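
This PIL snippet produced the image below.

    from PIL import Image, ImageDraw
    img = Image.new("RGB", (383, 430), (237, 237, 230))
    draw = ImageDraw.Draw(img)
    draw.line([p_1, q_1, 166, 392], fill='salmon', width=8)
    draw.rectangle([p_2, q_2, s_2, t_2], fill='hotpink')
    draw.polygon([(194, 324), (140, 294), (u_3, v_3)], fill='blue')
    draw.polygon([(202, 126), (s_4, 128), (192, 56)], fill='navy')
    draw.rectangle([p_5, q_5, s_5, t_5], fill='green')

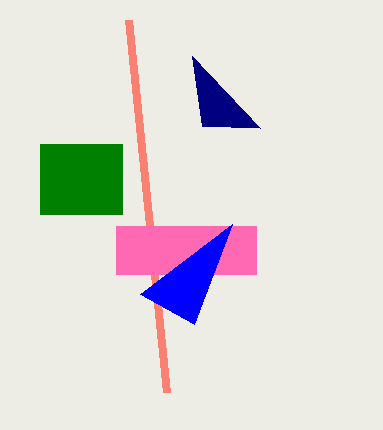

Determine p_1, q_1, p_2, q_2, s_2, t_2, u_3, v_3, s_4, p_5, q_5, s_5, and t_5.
p_1 = 128
q_1 = 20
p_2 = 116
q_2 = 226
s_2 = 256
t_2 = 274
u_3 = 232
v_3 = 224
s_4 = 260
p_5 = 40
q_5 = 144
s_5 = 122
t_5 = 214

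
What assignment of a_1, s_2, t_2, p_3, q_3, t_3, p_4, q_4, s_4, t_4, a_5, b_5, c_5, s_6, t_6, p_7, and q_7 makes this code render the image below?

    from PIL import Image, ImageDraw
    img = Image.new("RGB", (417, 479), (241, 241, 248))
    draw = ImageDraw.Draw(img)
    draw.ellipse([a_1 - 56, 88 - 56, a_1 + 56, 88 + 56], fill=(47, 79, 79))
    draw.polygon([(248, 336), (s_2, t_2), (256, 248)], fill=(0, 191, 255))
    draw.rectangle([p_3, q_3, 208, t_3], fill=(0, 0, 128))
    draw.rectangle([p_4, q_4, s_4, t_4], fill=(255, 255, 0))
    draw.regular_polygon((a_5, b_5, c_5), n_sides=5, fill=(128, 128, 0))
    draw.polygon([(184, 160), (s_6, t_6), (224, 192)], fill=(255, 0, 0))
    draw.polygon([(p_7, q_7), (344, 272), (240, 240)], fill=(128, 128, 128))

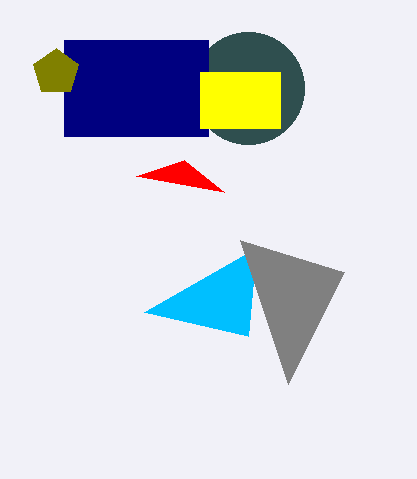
a_1 = 248; s_2 = 144; t_2 = 312; p_3 = 64; q_3 = 40; t_3 = 136; p_4 = 200; q_4 = 72; s_4 = 280; t_4 = 128; a_5 = 56; b_5 = 72; c_5 = 24; s_6 = 136; t_6 = 176; p_7 = 288; q_7 = 384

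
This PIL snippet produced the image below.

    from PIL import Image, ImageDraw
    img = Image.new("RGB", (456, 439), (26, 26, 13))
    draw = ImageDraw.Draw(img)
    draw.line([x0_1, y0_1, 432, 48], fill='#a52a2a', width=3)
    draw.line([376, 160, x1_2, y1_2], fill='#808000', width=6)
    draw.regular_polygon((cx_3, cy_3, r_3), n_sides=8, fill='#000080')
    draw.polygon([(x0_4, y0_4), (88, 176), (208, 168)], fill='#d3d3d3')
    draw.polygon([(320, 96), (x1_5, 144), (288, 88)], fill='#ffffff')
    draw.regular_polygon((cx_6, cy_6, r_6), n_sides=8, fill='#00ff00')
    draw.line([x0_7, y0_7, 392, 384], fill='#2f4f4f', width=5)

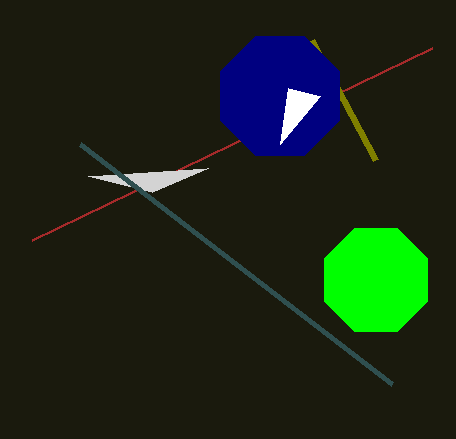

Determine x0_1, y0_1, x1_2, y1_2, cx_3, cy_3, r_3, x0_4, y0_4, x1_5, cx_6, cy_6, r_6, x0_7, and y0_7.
x0_1 = 32, y0_1 = 240, x1_2 = 312, y1_2 = 40, cx_3 = 280, cy_3 = 96, r_3 = 64, x0_4 = 152, y0_4 = 192, x1_5 = 280, cx_6 = 376, cy_6 = 280, r_6 = 56, x0_7 = 80, y0_7 = 144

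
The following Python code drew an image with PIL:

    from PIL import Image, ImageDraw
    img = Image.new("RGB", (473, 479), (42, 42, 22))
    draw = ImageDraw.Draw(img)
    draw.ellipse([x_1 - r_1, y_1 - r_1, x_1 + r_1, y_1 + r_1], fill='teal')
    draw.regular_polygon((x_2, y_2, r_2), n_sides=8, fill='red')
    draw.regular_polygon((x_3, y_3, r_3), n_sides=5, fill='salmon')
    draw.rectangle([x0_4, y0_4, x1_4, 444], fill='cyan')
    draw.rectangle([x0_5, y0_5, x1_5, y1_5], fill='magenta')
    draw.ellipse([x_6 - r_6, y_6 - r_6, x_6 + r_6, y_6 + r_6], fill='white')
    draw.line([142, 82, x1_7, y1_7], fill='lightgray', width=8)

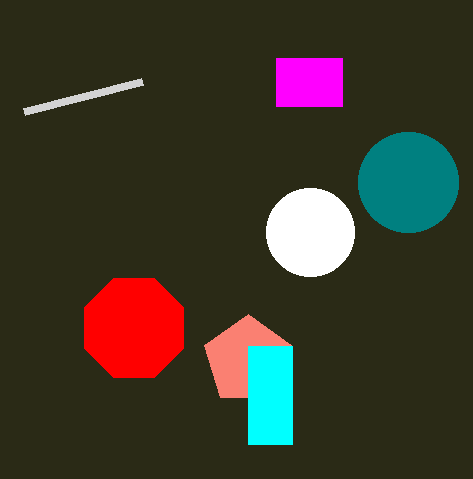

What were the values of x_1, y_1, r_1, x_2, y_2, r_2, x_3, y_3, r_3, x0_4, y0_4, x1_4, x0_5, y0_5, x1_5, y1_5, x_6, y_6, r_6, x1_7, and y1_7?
x_1 = 408; y_1 = 182; r_1 = 50; x_2 = 134; y_2 = 328; r_2 = 54; x_3 = 248; y_3 = 360; r_3 = 46; x0_4 = 248; y0_4 = 346; x1_4 = 292; x0_5 = 276; y0_5 = 58; x1_5 = 342; y1_5 = 106; x_6 = 310; y_6 = 232; r_6 = 44; x1_7 = 24; y1_7 = 112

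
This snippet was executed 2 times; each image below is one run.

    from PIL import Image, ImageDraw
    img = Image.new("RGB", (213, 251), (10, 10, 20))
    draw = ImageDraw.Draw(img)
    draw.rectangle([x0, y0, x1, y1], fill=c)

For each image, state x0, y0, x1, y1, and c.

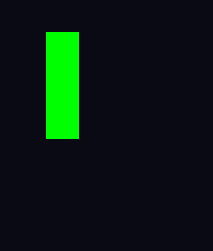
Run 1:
x0 = 46; y0 = 32; x1 = 78; y1 = 138; c = 'lime'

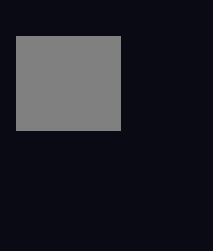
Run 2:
x0 = 16
y0 = 36
x1 = 120
y1 = 130
c = 'gray'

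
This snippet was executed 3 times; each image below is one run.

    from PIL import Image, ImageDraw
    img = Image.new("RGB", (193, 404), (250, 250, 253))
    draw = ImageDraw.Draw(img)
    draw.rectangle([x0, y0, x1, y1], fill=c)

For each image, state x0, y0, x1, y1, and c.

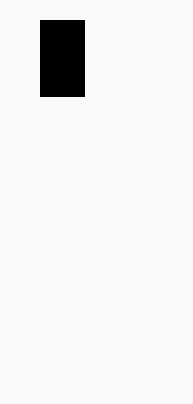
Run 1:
x0 = 40; y0 = 20; x1 = 84; y1 = 96; c = 'black'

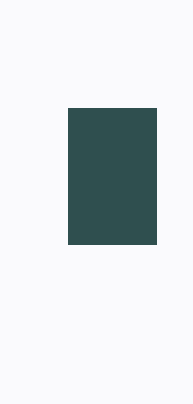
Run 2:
x0 = 68, y0 = 108, x1 = 156, y1 = 244, c = 'darkslategray'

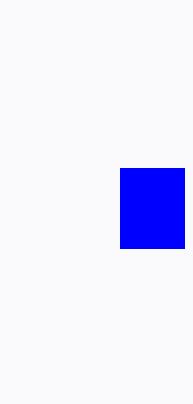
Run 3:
x0 = 120; y0 = 168; x1 = 184; y1 = 248; c = 'blue'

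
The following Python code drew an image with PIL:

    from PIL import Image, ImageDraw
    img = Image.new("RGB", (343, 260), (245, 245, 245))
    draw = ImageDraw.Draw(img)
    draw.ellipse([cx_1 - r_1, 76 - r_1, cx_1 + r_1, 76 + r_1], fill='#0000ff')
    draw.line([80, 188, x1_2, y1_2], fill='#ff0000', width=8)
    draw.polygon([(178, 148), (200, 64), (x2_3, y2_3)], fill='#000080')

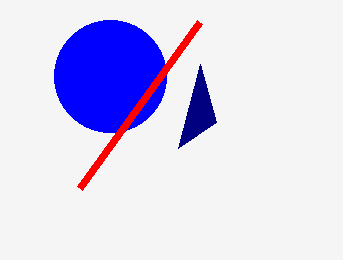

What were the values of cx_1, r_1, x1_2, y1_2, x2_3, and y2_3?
cx_1 = 110; r_1 = 56; x1_2 = 200; y1_2 = 22; x2_3 = 216; y2_3 = 122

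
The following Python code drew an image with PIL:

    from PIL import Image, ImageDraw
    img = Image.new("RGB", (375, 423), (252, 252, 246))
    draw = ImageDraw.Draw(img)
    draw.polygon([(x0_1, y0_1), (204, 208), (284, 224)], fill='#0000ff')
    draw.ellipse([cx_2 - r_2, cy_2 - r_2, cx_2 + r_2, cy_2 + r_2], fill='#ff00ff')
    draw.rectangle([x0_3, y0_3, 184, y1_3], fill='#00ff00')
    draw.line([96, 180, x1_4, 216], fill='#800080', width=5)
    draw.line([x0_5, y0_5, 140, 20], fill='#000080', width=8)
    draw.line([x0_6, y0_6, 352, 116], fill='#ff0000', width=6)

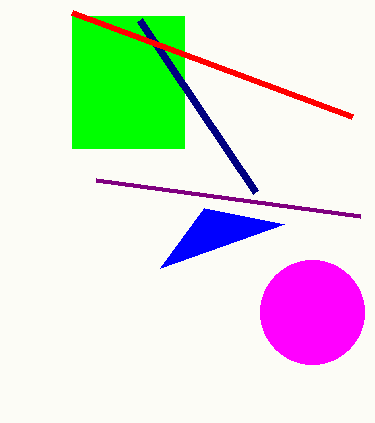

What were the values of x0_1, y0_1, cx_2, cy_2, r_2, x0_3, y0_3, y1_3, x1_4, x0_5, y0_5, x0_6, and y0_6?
x0_1 = 160
y0_1 = 268
cx_2 = 312
cy_2 = 312
r_2 = 52
x0_3 = 72
y0_3 = 16
y1_3 = 148
x1_4 = 360
x0_5 = 256
y0_5 = 192
x0_6 = 72
y0_6 = 12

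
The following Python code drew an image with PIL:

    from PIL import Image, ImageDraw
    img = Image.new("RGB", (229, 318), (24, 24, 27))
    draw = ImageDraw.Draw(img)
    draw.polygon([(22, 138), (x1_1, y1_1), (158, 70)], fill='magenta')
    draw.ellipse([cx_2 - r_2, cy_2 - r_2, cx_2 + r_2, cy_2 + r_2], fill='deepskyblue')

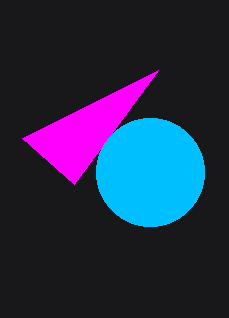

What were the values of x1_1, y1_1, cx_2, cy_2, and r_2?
x1_1 = 74, y1_1 = 184, cx_2 = 150, cy_2 = 172, r_2 = 54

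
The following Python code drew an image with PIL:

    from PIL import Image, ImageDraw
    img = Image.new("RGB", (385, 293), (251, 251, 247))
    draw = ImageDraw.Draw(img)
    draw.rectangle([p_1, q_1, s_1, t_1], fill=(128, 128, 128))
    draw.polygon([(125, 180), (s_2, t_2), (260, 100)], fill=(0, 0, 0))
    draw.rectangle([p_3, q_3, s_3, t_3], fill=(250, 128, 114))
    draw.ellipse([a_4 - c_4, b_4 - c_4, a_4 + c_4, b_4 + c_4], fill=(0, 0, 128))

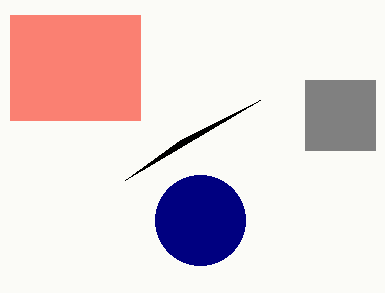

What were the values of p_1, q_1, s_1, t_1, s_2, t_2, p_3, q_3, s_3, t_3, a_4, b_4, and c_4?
p_1 = 305; q_1 = 80; s_1 = 375; t_1 = 150; s_2 = 180; t_2 = 140; p_3 = 10; q_3 = 15; s_3 = 140; t_3 = 120; a_4 = 200; b_4 = 220; c_4 = 45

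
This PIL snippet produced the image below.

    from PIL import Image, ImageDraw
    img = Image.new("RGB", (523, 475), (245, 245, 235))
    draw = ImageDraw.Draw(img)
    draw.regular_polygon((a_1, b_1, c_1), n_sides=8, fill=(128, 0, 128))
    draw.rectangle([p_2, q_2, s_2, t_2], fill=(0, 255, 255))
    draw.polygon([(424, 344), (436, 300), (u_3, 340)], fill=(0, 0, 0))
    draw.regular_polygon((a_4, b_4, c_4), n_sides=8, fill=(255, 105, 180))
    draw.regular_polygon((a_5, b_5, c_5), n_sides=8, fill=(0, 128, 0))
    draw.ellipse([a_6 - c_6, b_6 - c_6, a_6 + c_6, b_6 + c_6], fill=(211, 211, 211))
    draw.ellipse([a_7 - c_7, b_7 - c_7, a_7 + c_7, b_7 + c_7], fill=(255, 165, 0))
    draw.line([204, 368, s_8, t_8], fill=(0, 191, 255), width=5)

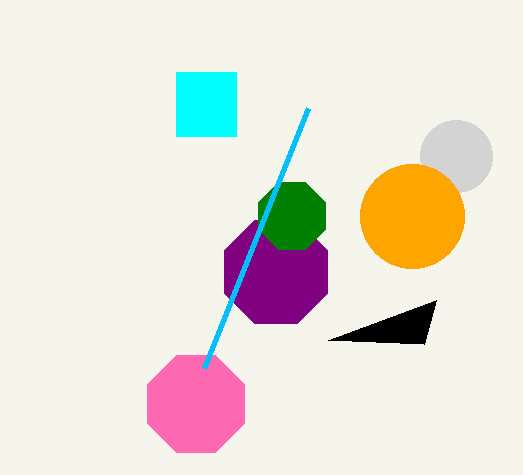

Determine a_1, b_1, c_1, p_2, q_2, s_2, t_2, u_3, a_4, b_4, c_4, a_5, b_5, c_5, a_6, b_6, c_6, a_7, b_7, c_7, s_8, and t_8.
a_1 = 276
b_1 = 272
c_1 = 56
p_2 = 176
q_2 = 72
s_2 = 236
t_2 = 136
u_3 = 328
a_4 = 196
b_4 = 404
c_4 = 52
a_5 = 292
b_5 = 216
c_5 = 36
a_6 = 456
b_6 = 156
c_6 = 36
a_7 = 412
b_7 = 216
c_7 = 52
s_8 = 308
t_8 = 108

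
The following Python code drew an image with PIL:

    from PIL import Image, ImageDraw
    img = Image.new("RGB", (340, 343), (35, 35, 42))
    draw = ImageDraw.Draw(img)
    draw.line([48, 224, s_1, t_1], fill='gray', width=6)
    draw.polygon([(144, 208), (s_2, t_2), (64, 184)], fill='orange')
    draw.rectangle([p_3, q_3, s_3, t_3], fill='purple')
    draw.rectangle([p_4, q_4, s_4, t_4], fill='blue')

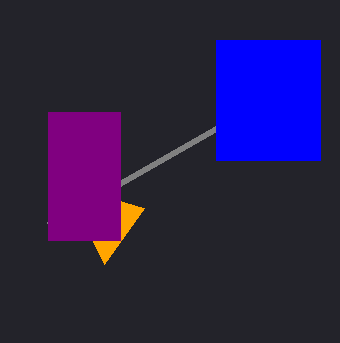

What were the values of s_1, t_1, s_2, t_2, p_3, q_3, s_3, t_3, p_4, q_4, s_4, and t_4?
s_1 = 216
t_1 = 128
s_2 = 104
t_2 = 264
p_3 = 48
q_3 = 112
s_3 = 120
t_3 = 240
p_4 = 216
q_4 = 40
s_4 = 320
t_4 = 160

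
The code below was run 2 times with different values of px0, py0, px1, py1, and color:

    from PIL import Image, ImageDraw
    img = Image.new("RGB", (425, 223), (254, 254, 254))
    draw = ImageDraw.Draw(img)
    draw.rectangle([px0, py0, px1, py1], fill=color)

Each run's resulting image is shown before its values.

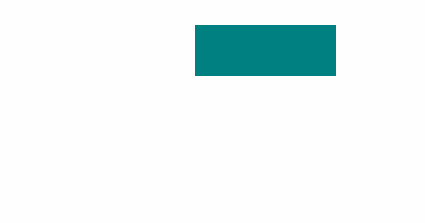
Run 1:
px0 = 195, py0 = 25, px1 = 335, py1 = 75, color = 'teal'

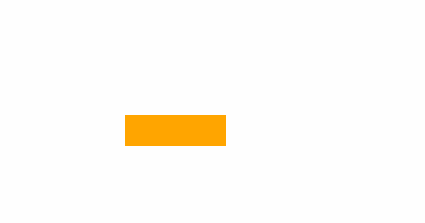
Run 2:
px0 = 125, py0 = 115, px1 = 225, py1 = 145, color = 'orange'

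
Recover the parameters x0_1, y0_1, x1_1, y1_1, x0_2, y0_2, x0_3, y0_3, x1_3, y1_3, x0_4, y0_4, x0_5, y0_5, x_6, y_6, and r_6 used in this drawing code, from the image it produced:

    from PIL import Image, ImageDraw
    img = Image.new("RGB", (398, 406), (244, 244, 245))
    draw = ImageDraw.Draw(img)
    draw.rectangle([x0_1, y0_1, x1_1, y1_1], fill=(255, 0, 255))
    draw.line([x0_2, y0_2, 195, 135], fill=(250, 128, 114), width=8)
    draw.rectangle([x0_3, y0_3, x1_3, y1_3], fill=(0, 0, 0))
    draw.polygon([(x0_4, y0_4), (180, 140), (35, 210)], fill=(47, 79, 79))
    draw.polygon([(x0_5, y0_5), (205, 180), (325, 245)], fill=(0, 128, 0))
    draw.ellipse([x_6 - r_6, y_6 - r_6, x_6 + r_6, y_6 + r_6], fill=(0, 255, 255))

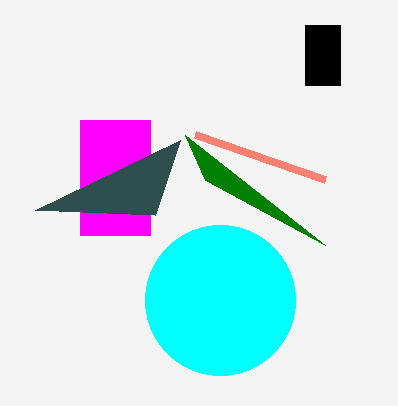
x0_1 = 80
y0_1 = 120
x1_1 = 150
y1_1 = 235
x0_2 = 325
y0_2 = 180
x0_3 = 305
y0_3 = 25
x1_3 = 340
y1_3 = 85
x0_4 = 155
y0_4 = 215
x0_5 = 185
y0_5 = 135
x_6 = 220
y_6 = 300
r_6 = 75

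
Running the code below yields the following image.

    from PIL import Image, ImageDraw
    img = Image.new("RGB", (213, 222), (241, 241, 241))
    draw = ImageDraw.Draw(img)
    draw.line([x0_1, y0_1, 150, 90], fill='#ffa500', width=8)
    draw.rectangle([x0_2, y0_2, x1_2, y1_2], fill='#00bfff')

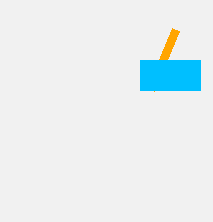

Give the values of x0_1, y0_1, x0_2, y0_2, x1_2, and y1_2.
x0_1 = 175, y0_1 = 30, x0_2 = 140, y0_2 = 60, x1_2 = 200, y1_2 = 90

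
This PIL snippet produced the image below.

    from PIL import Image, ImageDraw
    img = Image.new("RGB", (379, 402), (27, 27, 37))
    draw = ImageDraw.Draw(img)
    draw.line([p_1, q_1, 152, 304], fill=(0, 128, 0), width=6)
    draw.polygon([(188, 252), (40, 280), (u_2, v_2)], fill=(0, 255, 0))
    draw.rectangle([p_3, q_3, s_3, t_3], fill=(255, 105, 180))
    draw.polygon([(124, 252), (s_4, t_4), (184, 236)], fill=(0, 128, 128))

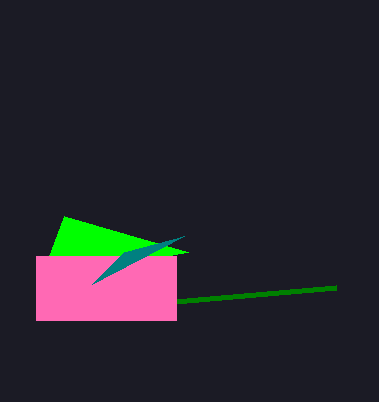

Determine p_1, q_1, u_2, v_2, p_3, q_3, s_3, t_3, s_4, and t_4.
p_1 = 336, q_1 = 288, u_2 = 64, v_2 = 216, p_3 = 36, q_3 = 256, s_3 = 176, t_3 = 320, s_4 = 92, t_4 = 284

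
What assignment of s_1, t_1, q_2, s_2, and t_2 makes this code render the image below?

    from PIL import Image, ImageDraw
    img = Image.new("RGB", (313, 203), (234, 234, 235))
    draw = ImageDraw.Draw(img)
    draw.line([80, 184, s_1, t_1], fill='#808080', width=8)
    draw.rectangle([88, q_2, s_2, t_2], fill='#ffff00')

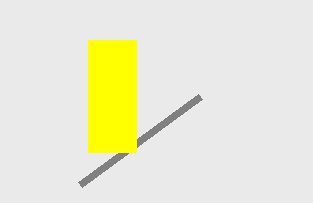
s_1 = 200
t_1 = 96
q_2 = 40
s_2 = 136
t_2 = 152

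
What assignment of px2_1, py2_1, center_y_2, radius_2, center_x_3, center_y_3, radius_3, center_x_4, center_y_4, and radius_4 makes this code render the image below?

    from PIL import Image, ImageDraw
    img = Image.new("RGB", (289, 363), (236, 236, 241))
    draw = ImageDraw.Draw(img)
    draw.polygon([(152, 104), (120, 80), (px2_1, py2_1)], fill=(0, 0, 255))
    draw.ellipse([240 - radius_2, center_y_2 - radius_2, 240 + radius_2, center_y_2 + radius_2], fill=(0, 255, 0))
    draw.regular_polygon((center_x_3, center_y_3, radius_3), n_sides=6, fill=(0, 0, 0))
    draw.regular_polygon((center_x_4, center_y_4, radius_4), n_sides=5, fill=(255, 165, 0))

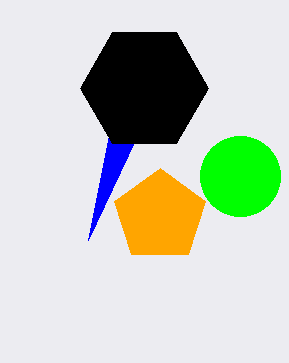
px2_1 = 88; py2_1 = 240; center_y_2 = 176; radius_2 = 40; center_x_3 = 144; center_y_3 = 88; radius_3 = 64; center_x_4 = 160; center_y_4 = 216; radius_4 = 48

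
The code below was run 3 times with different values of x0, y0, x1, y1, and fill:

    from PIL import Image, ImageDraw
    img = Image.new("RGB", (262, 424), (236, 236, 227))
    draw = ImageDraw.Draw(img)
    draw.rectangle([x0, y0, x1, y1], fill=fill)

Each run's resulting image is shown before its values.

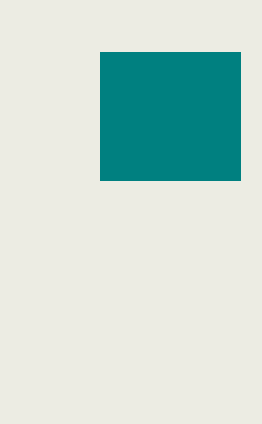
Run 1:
x0 = 100; y0 = 52; x1 = 240; y1 = 180; fill = 'teal'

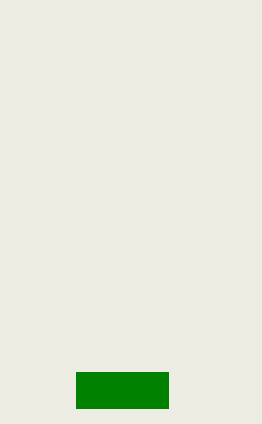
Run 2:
x0 = 76, y0 = 372, x1 = 168, y1 = 408, fill = 'green'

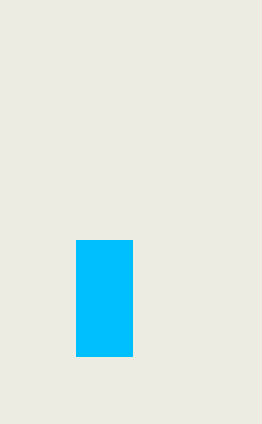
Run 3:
x0 = 76, y0 = 240, x1 = 132, y1 = 356, fill = 'deepskyblue'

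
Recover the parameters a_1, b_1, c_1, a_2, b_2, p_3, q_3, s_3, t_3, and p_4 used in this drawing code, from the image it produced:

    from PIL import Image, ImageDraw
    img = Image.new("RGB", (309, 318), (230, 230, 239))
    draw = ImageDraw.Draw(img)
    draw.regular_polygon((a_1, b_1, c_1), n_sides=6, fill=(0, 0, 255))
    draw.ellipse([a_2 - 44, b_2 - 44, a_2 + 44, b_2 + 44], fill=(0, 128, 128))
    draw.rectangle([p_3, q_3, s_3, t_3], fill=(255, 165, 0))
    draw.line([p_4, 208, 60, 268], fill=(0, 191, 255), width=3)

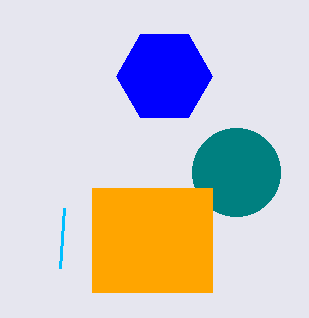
a_1 = 164
b_1 = 76
c_1 = 48
a_2 = 236
b_2 = 172
p_3 = 92
q_3 = 188
s_3 = 212
t_3 = 292
p_4 = 64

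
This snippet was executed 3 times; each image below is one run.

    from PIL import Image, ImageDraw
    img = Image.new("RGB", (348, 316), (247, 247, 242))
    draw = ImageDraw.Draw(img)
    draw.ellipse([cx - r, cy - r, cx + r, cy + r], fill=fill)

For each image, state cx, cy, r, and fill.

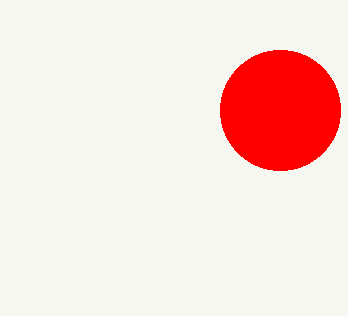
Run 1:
cx = 280
cy = 110
r = 60
fill = 'red'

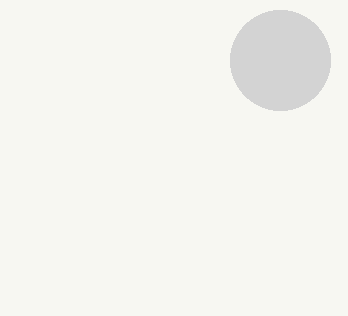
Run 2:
cx = 280; cy = 60; r = 50; fill = 'lightgray'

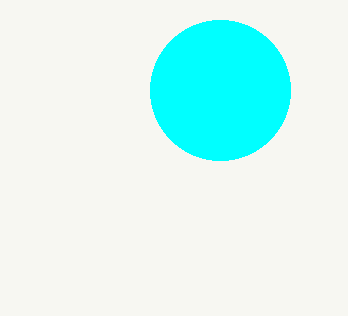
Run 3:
cx = 220; cy = 90; r = 70; fill = 'cyan'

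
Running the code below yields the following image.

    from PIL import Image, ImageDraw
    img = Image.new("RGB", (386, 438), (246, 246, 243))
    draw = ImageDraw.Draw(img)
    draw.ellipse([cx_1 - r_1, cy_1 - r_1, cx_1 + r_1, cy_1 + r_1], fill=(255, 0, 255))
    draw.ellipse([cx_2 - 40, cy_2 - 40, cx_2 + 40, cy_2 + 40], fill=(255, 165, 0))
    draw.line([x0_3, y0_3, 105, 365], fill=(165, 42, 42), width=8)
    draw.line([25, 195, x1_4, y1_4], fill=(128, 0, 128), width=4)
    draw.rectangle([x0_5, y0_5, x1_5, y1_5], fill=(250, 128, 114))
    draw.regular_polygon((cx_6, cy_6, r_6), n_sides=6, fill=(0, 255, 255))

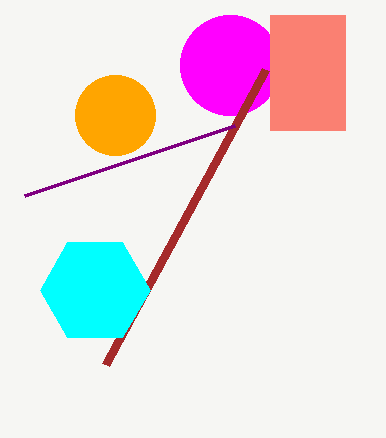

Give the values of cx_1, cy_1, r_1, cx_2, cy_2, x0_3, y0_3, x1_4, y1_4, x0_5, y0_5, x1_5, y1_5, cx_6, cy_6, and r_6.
cx_1 = 230; cy_1 = 65; r_1 = 50; cx_2 = 115; cy_2 = 115; x0_3 = 265; y0_3 = 70; x1_4 = 235; y1_4 = 125; x0_5 = 270; y0_5 = 15; x1_5 = 345; y1_5 = 130; cx_6 = 95; cy_6 = 290; r_6 = 55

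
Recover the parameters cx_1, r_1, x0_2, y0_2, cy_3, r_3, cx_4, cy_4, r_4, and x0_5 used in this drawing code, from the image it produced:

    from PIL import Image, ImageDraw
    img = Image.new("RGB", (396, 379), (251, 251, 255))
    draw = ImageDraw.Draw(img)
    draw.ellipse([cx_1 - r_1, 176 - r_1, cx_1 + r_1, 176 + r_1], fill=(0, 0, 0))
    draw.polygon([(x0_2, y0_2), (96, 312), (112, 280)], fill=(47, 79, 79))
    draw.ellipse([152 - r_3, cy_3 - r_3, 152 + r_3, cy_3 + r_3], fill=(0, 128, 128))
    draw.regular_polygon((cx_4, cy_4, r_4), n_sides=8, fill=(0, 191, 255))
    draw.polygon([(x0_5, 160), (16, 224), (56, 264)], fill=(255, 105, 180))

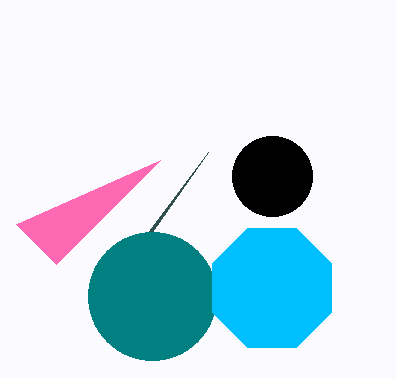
cx_1 = 272, r_1 = 40, x0_2 = 208, y0_2 = 152, cy_3 = 296, r_3 = 64, cx_4 = 272, cy_4 = 288, r_4 = 64, x0_5 = 160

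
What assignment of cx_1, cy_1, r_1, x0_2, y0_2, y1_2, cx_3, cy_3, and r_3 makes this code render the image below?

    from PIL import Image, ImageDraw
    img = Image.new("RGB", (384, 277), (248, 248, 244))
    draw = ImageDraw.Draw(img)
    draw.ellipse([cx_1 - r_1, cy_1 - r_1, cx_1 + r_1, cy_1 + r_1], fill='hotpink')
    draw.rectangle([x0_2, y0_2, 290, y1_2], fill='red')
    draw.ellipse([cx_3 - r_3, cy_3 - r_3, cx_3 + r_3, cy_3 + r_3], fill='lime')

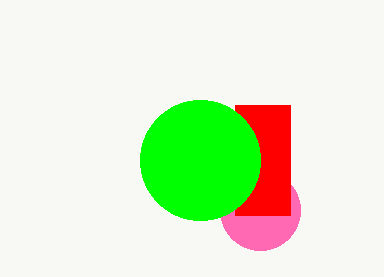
cx_1 = 260; cy_1 = 210; r_1 = 40; x0_2 = 235; y0_2 = 105; y1_2 = 215; cx_3 = 200; cy_3 = 160; r_3 = 60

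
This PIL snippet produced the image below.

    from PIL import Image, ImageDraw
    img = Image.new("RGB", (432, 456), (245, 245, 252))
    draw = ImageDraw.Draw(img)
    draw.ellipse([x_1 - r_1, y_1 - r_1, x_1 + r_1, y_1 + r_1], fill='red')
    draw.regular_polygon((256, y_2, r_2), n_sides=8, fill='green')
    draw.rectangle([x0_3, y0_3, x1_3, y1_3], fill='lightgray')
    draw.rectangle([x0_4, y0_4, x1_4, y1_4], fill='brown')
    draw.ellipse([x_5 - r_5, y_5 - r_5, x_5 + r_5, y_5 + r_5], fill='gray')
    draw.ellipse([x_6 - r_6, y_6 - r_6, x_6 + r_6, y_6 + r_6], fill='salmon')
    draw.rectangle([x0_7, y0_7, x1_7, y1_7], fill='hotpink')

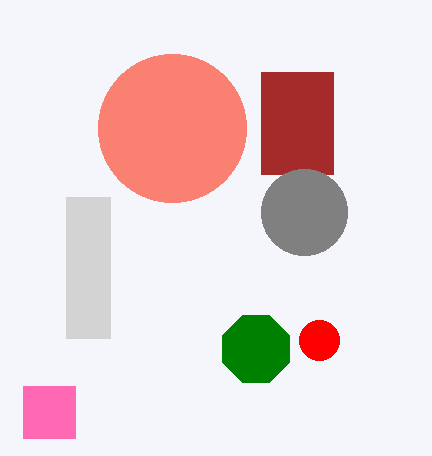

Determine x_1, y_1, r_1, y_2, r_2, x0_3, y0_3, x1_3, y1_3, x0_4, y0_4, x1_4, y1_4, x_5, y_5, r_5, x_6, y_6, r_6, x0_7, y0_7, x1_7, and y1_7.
x_1 = 319, y_1 = 340, r_1 = 20, y_2 = 349, r_2 = 36, x0_3 = 66, y0_3 = 197, x1_3 = 110, y1_3 = 338, x0_4 = 261, y0_4 = 72, x1_4 = 333, y1_4 = 174, x_5 = 304, y_5 = 212, r_5 = 43, x_6 = 172, y_6 = 128, r_6 = 74, x0_7 = 23, y0_7 = 386, x1_7 = 75, y1_7 = 438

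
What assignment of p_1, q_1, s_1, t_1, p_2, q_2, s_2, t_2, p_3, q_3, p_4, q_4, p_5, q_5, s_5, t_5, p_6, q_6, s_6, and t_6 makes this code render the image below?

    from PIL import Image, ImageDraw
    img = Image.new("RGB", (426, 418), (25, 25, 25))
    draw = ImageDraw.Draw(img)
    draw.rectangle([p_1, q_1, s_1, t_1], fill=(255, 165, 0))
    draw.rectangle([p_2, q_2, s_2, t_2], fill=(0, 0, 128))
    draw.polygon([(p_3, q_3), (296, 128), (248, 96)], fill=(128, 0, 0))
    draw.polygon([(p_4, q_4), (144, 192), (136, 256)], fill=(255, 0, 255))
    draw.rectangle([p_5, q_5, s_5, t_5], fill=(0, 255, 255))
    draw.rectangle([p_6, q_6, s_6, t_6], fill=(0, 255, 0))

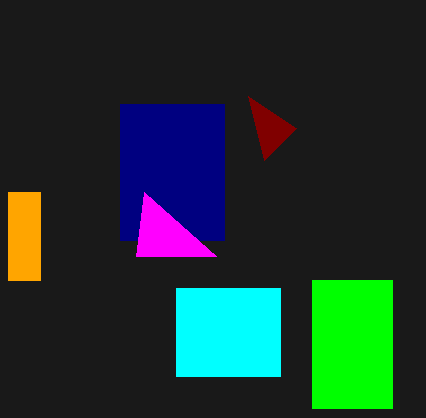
p_1 = 8; q_1 = 192; s_1 = 40; t_1 = 280; p_2 = 120; q_2 = 104; s_2 = 224; t_2 = 240; p_3 = 264; q_3 = 160; p_4 = 216; q_4 = 256; p_5 = 176; q_5 = 288; s_5 = 280; t_5 = 376; p_6 = 312; q_6 = 280; s_6 = 392; t_6 = 408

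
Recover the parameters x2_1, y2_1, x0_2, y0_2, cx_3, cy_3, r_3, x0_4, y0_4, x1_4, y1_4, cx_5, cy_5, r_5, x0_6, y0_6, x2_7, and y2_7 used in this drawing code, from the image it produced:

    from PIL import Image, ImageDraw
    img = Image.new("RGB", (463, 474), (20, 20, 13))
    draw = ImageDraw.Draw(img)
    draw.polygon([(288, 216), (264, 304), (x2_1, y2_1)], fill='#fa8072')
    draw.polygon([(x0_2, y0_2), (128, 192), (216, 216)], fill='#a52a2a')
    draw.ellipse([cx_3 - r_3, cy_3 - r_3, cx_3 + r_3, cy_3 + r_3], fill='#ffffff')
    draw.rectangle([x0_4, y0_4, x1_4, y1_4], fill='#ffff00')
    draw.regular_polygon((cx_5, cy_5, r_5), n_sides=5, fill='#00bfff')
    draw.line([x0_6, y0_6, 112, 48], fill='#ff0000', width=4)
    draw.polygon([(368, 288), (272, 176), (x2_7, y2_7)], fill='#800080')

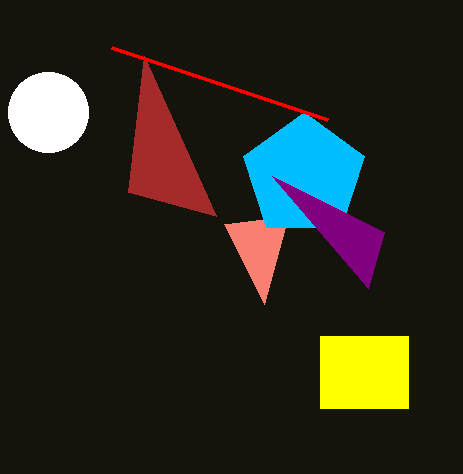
x2_1 = 224
y2_1 = 224
x0_2 = 144
y0_2 = 56
cx_3 = 48
cy_3 = 112
r_3 = 40
x0_4 = 320
y0_4 = 336
x1_4 = 408
y1_4 = 408
cx_5 = 304
cy_5 = 176
r_5 = 64
x0_6 = 328
y0_6 = 120
x2_7 = 384
y2_7 = 232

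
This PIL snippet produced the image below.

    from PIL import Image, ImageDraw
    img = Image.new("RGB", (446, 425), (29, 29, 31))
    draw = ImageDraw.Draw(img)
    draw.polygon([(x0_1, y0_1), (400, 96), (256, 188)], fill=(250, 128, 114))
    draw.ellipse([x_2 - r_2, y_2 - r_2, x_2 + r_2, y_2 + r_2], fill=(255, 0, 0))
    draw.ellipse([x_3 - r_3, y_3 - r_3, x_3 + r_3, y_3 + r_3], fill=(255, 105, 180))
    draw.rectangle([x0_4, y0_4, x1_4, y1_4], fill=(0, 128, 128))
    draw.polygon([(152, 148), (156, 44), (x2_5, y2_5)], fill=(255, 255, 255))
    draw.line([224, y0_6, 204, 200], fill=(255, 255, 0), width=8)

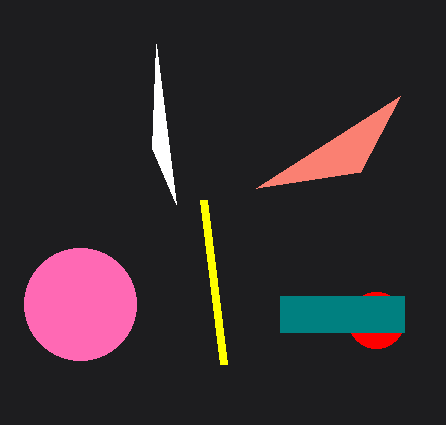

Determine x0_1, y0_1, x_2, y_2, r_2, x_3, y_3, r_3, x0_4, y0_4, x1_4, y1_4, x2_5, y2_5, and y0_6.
x0_1 = 360
y0_1 = 172
x_2 = 376
y_2 = 320
r_2 = 28
x_3 = 80
y_3 = 304
r_3 = 56
x0_4 = 280
y0_4 = 296
x1_4 = 404
y1_4 = 332
x2_5 = 176
y2_5 = 204
y0_6 = 364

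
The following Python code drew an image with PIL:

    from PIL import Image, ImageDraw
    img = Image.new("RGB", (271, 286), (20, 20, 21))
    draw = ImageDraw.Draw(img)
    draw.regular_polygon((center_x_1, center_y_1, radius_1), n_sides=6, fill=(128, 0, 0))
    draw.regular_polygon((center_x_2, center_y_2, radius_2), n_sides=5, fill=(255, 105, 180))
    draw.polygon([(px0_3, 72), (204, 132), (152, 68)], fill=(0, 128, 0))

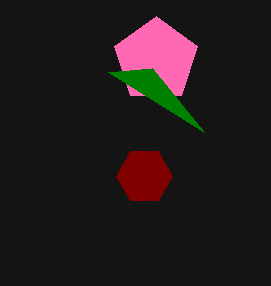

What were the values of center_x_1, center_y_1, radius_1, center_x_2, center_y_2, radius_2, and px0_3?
center_x_1 = 144; center_y_1 = 176; radius_1 = 28; center_x_2 = 156; center_y_2 = 60; radius_2 = 44; px0_3 = 108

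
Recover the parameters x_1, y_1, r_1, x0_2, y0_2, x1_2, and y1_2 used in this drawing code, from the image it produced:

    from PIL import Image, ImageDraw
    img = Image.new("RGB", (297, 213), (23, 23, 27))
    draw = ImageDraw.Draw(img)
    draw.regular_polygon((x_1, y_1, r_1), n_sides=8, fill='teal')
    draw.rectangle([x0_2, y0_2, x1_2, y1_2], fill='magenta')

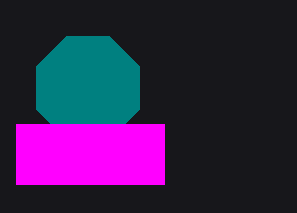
x_1 = 88; y_1 = 88; r_1 = 56; x0_2 = 16; y0_2 = 124; x1_2 = 164; y1_2 = 184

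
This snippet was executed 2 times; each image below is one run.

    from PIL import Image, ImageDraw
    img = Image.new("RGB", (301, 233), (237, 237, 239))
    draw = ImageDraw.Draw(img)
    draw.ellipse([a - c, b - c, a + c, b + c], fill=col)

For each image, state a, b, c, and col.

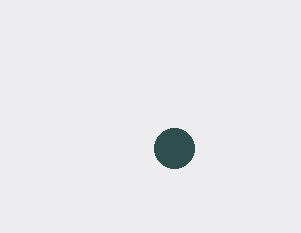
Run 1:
a = 174; b = 148; c = 20; col = 'darkslategray'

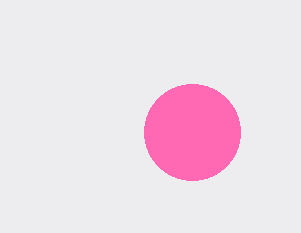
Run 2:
a = 192; b = 132; c = 48; col = 'hotpink'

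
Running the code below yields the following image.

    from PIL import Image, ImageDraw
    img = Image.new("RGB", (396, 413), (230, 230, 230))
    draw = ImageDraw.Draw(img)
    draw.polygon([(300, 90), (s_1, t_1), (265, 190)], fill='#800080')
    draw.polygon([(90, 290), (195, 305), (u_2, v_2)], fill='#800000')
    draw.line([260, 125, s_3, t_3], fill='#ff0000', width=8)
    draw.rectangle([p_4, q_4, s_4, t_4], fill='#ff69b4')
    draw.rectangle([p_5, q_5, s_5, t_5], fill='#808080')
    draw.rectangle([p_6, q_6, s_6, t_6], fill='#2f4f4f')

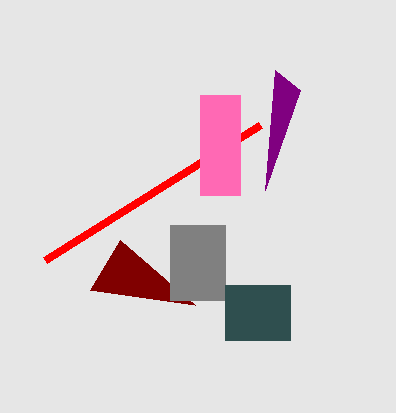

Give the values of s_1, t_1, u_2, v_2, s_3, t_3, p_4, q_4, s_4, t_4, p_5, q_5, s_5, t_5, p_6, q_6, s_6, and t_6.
s_1 = 275, t_1 = 70, u_2 = 120, v_2 = 240, s_3 = 45, t_3 = 260, p_4 = 200, q_4 = 95, s_4 = 240, t_4 = 195, p_5 = 170, q_5 = 225, s_5 = 225, t_5 = 300, p_6 = 225, q_6 = 285, s_6 = 290, t_6 = 340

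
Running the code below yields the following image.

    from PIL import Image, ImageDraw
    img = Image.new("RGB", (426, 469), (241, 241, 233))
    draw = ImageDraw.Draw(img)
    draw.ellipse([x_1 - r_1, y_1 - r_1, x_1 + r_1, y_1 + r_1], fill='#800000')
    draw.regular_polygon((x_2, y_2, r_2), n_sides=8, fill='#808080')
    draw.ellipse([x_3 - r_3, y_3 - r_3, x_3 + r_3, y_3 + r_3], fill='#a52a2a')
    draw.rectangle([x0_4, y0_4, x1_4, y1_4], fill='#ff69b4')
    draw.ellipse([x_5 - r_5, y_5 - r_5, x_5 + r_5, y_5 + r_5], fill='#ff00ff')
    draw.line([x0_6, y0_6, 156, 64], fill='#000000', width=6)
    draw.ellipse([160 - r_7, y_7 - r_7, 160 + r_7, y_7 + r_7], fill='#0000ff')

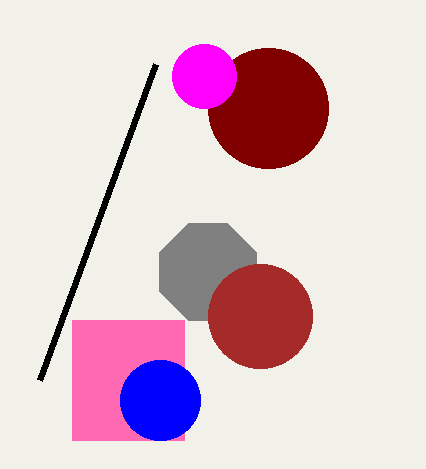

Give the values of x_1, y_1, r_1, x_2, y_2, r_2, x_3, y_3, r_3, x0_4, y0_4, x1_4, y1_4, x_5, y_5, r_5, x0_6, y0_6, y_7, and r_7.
x_1 = 268, y_1 = 108, r_1 = 60, x_2 = 208, y_2 = 272, r_2 = 52, x_3 = 260, y_3 = 316, r_3 = 52, x0_4 = 72, y0_4 = 320, x1_4 = 184, y1_4 = 440, x_5 = 204, y_5 = 76, r_5 = 32, x0_6 = 40, y0_6 = 380, y_7 = 400, r_7 = 40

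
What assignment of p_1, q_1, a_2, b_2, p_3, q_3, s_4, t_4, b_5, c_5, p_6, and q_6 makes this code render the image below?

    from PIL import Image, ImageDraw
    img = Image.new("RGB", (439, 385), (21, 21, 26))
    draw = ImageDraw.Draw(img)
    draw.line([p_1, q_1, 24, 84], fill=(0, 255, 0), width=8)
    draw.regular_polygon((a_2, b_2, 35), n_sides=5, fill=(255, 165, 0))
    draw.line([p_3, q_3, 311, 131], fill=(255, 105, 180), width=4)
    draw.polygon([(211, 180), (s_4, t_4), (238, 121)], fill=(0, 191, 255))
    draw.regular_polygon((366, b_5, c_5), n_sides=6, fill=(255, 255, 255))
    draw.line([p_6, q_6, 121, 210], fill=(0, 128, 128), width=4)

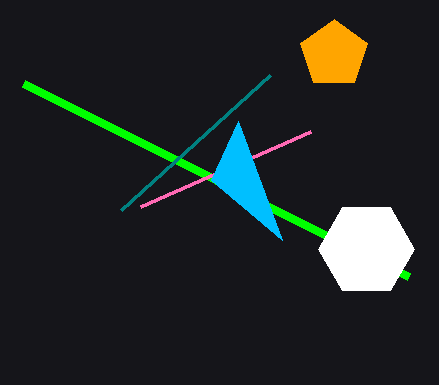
p_1 = 409, q_1 = 277, a_2 = 334, b_2 = 54, p_3 = 141, q_3 = 206, s_4 = 282, t_4 = 240, b_5 = 249, c_5 = 48, p_6 = 270, q_6 = 75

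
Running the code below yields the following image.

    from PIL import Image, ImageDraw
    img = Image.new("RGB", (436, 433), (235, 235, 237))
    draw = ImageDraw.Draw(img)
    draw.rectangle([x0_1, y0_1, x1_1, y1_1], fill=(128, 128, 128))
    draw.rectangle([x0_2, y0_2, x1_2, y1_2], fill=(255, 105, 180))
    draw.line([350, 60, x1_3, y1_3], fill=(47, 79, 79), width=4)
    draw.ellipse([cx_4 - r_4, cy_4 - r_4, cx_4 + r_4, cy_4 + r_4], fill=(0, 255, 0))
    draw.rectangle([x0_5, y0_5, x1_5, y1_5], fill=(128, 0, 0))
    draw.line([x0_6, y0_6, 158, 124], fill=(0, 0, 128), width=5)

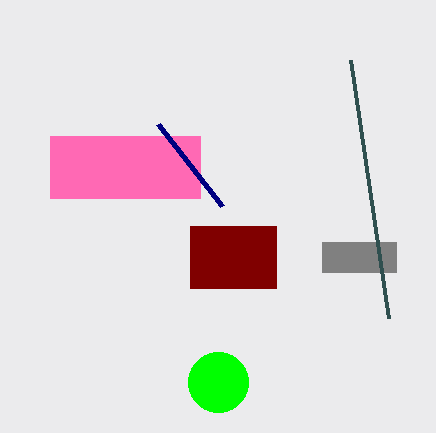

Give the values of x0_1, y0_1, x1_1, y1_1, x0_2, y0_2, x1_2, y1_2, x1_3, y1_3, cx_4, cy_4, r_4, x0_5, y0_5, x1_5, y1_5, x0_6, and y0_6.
x0_1 = 322
y0_1 = 242
x1_1 = 396
y1_1 = 272
x0_2 = 50
y0_2 = 136
x1_2 = 200
y1_2 = 198
x1_3 = 388
y1_3 = 318
cx_4 = 218
cy_4 = 382
r_4 = 30
x0_5 = 190
y0_5 = 226
x1_5 = 276
y1_5 = 288
x0_6 = 222
y0_6 = 206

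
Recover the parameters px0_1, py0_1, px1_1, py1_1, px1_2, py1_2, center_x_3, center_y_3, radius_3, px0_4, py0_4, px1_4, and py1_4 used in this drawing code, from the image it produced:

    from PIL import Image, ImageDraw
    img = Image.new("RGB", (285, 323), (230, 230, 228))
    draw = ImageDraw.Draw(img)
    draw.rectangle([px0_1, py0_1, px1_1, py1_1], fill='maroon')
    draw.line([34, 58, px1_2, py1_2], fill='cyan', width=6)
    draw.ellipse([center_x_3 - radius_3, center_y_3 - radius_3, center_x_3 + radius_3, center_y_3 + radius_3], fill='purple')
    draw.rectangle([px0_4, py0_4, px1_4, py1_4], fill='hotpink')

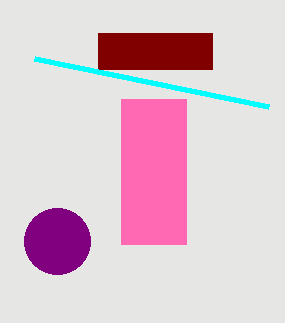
px0_1 = 98
py0_1 = 33
px1_1 = 212
py1_1 = 69
px1_2 = 268
py1_2 = 106
center_x_3 = 57
center_y_3 = 241
radius_3 = 33
px0_4 = 121
py0_4 = 99
px1_4 = 186
py1_4 = 244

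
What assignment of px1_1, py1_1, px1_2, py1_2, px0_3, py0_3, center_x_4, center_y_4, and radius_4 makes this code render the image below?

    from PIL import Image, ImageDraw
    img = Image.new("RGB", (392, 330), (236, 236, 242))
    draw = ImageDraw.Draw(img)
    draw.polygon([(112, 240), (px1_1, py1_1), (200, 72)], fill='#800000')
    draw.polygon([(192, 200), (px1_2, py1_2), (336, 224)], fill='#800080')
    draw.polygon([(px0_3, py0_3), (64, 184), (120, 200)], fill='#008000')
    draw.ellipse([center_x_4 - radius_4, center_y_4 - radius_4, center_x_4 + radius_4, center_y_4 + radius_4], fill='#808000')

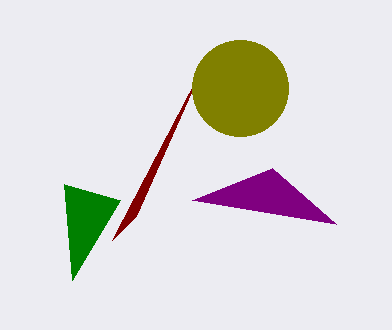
px1_1 = 136; py1_1 = 216; px1_2 = 272; py1_2 = 168; px0_3 = 72; py0_3 = 280; center_x_4 = 240; center_y_4 = 88; radius_4 = 48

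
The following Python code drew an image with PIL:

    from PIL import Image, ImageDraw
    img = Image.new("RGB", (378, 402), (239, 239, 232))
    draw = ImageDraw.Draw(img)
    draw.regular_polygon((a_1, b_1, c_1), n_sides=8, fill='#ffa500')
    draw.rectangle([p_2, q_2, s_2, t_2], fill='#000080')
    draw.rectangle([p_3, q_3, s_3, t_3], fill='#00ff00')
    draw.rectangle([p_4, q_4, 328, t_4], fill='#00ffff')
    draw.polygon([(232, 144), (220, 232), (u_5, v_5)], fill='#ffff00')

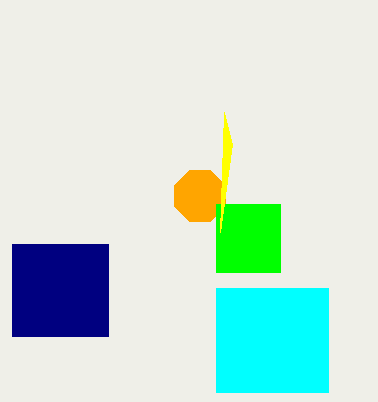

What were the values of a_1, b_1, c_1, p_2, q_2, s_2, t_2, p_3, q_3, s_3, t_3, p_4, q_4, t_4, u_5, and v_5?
a_1 = 200; b_1 = 196; c_1 = 28; p_2 = 12; q_2 = 244; s_2 = 108; t_2 = 336; p_3 = 216; q_3 = 204; s_3 = 280; t_3 = 272; p_4 = 216; q_4 = 288; t_4 = 392; u_5 = 224; v_5 = 112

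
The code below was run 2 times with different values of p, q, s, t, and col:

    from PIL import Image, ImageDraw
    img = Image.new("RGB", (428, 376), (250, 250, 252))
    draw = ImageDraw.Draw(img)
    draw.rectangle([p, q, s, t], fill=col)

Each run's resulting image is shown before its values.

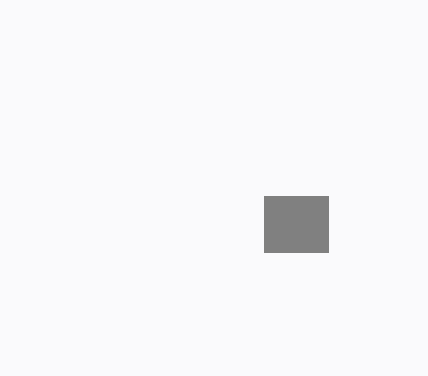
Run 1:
p = 264; q = 196; s = 328; t = 252; col = 'gray'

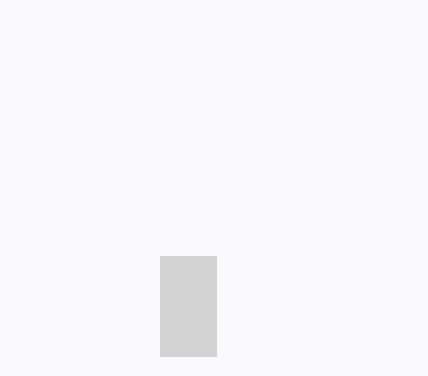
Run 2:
p = 160
q = 256
s = 216
t = 356
col = 'lightgray'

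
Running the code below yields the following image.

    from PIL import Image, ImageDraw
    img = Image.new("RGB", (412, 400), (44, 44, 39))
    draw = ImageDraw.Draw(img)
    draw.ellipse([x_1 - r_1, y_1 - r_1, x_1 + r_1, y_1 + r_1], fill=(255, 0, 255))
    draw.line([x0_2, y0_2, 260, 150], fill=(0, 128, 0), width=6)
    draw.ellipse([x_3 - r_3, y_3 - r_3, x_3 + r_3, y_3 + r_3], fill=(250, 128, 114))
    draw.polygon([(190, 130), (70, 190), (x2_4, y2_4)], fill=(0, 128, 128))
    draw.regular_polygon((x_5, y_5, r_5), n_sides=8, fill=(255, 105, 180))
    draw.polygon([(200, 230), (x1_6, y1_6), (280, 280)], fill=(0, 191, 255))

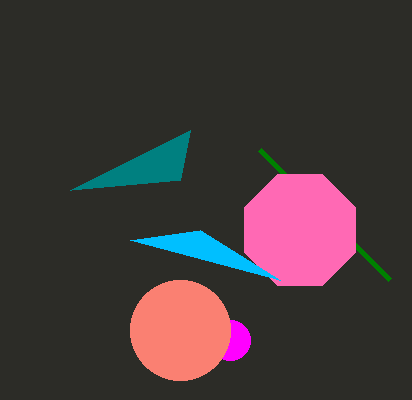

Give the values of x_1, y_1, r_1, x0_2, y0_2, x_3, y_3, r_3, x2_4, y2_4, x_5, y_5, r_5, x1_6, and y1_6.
x_1 = 230; y_1 = 340; r_1 = 20; x0_2 = 390; y0_2 = 280; x_3 = 180; y_3 = 330; r_3 = 50; x2_4 = 180; y2_4 = 180; x_5 = 300; y_5 = 230; r_5 = 60; x1_6 = 130; y1_6 = 240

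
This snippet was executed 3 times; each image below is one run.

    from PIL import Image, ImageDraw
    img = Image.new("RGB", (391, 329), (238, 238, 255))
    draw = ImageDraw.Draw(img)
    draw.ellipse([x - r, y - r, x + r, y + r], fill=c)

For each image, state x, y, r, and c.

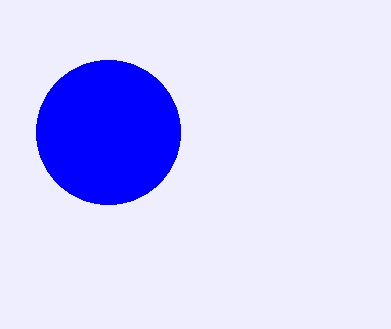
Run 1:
x = 108; y = 132; r = 72; c = 'blue'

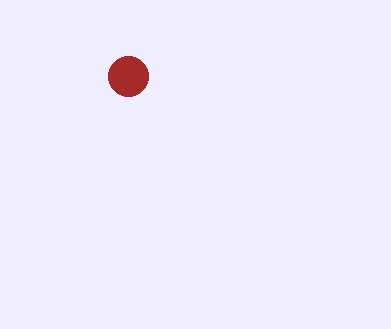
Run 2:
x = 128; y = 76; r = 20; c = 'brown'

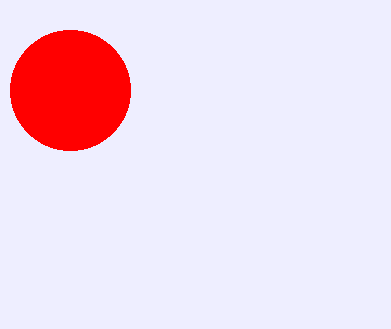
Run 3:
x = 70; y = 90; r = 60; c = 'red'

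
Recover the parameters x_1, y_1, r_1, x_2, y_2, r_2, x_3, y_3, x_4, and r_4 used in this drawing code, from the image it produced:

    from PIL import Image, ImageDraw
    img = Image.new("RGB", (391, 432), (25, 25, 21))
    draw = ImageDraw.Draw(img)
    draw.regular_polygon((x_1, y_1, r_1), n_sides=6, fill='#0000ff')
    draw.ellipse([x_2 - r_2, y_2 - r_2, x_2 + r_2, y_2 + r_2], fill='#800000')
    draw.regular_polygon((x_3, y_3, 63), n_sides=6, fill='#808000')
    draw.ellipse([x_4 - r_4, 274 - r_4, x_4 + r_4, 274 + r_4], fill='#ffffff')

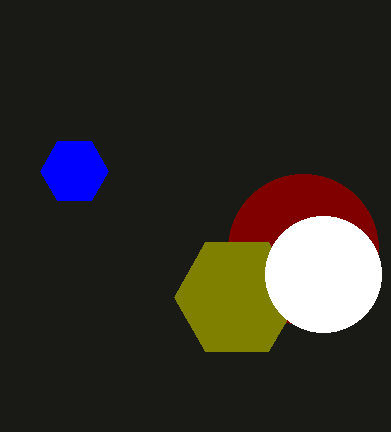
x_1 = 74, y_1 = 171, r_1 = 34, x_2 = 303, y_2 = 249, r_2 = 75, x_3 = 237, y_3 = 297, x_4 = 323, r_4 = 58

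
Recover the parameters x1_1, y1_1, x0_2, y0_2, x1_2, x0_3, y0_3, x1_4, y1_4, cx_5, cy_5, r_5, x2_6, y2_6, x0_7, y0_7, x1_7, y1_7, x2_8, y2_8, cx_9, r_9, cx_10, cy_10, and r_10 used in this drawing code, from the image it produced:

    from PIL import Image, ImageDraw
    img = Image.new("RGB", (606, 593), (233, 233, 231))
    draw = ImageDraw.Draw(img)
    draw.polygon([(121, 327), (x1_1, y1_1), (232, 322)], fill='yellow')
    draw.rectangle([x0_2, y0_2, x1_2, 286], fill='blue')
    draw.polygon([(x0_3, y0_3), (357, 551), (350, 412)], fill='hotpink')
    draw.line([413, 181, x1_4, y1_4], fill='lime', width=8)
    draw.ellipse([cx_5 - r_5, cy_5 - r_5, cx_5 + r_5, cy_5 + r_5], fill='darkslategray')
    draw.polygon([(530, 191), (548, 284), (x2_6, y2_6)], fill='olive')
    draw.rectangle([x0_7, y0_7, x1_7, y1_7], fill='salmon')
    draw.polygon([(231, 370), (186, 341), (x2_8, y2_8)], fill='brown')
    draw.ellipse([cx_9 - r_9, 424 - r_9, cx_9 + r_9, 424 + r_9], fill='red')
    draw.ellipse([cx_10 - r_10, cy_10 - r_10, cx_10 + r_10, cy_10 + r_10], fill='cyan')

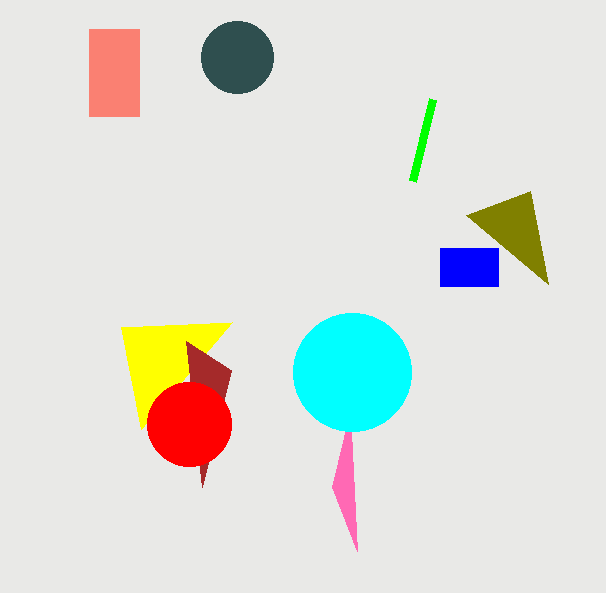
x1_1 = 141, y1_1 = 429, x0_2 = 440, y0_2 = 248, x1_2 = 498, x0_3 = 332, y0_3 = 487, x1_4 = 433, y1_4 = 99, cx_5 = 237, cy_5 = 57, r_5 = 36, x2_6 = 466, y2_6 = 215, x0_7 = 89, y0_7 = 29, x1_7 = 139, y1_7 = 116, x2_8 = 202, y2_8 = 487, cx_9 = 189, r_9 = 42, cx_10 = 352, cy_10 = 372, r_10 = 59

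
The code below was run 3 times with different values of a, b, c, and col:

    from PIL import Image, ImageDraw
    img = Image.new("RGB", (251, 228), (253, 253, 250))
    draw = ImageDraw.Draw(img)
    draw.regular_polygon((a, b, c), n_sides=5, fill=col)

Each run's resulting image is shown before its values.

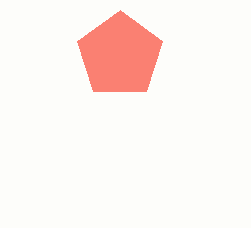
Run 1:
a = 120
b = 55
c = 45
col = 'salmon'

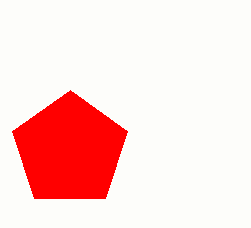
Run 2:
a = 70, b = 150, c = 60, col = 'red'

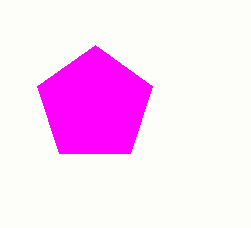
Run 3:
a = 95, b = 105, c = 60, col = 'magenta'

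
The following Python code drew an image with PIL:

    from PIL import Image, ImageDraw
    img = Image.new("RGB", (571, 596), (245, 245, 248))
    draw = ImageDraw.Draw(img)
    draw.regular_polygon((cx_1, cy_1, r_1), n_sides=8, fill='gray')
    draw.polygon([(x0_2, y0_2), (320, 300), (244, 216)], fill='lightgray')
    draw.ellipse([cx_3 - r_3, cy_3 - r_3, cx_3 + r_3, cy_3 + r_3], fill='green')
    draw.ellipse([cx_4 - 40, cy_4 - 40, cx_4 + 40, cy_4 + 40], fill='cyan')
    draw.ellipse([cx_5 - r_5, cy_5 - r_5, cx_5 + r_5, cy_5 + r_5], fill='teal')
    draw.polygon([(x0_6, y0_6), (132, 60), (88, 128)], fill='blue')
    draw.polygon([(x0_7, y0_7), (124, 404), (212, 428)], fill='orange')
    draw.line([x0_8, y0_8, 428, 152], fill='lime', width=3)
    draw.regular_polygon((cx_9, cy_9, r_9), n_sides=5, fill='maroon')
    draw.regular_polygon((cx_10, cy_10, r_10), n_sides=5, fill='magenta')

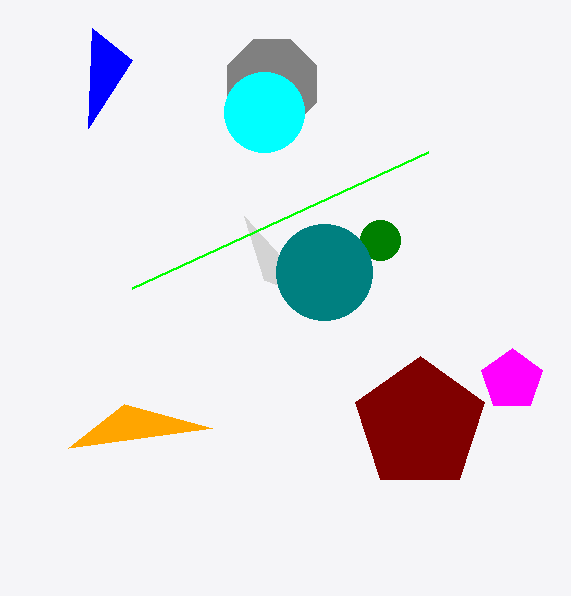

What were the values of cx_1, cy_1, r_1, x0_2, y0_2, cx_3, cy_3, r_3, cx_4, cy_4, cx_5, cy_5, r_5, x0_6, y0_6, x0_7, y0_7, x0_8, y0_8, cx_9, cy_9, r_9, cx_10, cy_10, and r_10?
cx_1 = 272
cy_1 = 84
r_1 = 48
x0_2 = 264
y0_2 = 280
cx_3 = 380
cy_3 = 240
r_3 = 20
cx_4 = 264
cy_4 = 112
cx_5 = 324
cy_5 = 272
r_5 = 48
x0_6 = 92
y0_6 = 28
x0_7 = 68
y0_7 = 448
x0_8 = 132
y0_8 = 288
cx_9 = 420
cy_9 = 424
r_9 = 68
cx_10 = 512
cy_10 = 380
r_10 = 32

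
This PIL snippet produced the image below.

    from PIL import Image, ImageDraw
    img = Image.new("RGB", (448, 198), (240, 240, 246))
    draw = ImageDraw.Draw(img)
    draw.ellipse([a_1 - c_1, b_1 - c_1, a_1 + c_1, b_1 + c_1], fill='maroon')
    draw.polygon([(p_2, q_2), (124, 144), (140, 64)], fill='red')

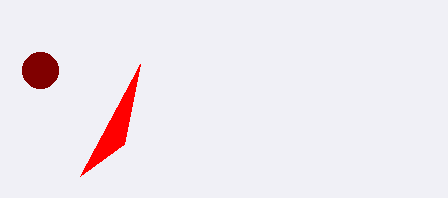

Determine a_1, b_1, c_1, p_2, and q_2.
a_1 = 40; b_1 = 70; c_1 = 18; p_2 = 80; q_2 = 176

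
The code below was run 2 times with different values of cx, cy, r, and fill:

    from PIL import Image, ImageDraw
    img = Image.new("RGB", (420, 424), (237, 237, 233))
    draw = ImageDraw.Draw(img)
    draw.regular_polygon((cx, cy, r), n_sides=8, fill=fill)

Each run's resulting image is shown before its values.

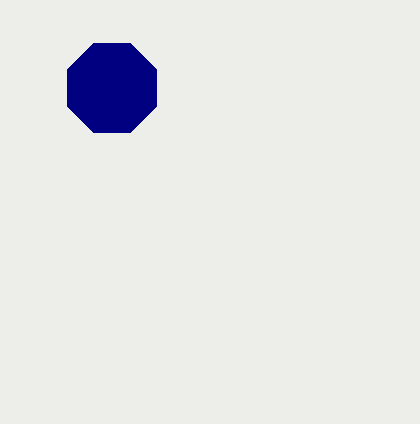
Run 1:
cx = 112, cy = 88, r = 48, fill = 'navy'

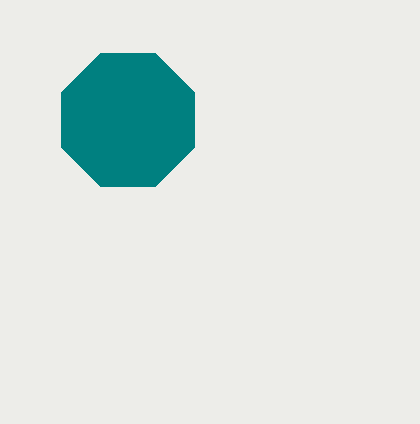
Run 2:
cx = 128; cy = 120; r = 72; fill = 'teal'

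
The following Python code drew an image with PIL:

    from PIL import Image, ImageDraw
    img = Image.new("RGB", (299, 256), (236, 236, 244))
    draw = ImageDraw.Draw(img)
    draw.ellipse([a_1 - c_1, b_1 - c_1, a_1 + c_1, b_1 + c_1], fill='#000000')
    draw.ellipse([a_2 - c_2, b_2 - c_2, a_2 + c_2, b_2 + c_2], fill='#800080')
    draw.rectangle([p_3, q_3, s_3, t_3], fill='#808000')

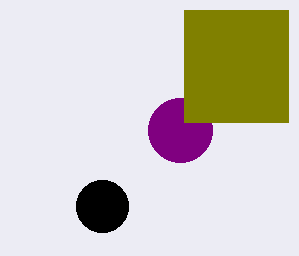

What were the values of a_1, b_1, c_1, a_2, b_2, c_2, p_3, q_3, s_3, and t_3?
a_1 = 102, b_1 = 206, c_1 = 26, a_2 = 180, b_2 = 130, c_2 = 32, p_3 = 184, q_3 = 10, s_3 = 288, t_3 = 122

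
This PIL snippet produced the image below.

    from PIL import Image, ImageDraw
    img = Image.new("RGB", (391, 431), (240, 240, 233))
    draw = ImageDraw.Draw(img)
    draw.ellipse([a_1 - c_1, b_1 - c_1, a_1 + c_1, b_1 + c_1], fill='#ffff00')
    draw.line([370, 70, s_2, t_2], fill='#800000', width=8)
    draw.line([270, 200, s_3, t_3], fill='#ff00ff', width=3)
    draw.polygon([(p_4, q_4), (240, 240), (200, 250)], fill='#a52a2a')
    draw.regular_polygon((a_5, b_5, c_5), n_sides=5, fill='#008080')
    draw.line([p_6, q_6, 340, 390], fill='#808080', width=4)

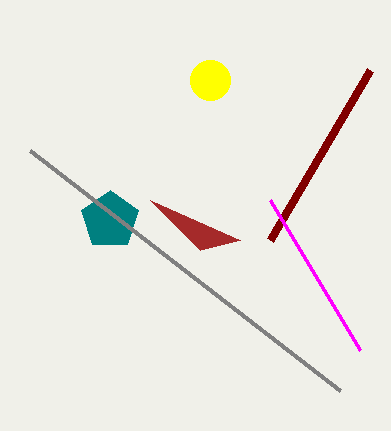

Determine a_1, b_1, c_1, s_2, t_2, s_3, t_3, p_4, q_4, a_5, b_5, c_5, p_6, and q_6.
a_1 = 210, b_1 = 80, c_1 = 20, s_2 = 270, t_2 = 240, s_3 = 360, t_3 = 350, p_4 = 150, q_4 = 200, a_5 = 110, b_5 = 220, c_5 = 30, p_6 = 30, q_6 = 150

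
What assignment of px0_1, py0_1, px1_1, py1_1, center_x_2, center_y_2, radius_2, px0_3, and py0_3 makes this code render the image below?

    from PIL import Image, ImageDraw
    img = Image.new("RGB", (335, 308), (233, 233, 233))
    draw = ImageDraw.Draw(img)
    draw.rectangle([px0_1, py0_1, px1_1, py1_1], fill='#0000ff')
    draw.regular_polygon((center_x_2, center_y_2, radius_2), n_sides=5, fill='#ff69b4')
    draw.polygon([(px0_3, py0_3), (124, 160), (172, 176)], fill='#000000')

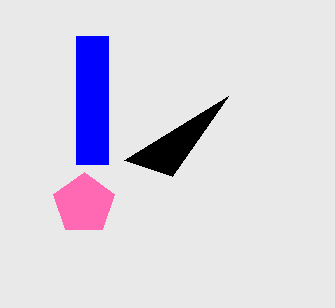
px0_1 = 76
py0_1 = 36
px1_1 = 108
py1_1 = 164
center_x_2 = 84
center_y_2 = 204
radius_2 = 32
px0_3 = 228
py0_3 = 96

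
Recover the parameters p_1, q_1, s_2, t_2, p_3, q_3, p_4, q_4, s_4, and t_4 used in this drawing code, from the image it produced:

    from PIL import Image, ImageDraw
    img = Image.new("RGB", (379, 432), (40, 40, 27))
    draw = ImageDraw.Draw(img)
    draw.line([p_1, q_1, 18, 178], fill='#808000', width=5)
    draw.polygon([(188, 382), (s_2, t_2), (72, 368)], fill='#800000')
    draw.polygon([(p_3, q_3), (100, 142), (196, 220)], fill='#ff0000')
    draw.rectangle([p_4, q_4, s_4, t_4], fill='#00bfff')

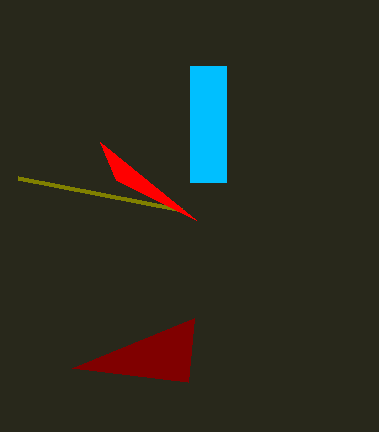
p_1 = 182, q_1 = 210, s_2 = 194, t_2 = 318, p_3 = 116, q_3 = 180, p_4 = 190, q_4 = 66, s_4 = 226, t_4 = 182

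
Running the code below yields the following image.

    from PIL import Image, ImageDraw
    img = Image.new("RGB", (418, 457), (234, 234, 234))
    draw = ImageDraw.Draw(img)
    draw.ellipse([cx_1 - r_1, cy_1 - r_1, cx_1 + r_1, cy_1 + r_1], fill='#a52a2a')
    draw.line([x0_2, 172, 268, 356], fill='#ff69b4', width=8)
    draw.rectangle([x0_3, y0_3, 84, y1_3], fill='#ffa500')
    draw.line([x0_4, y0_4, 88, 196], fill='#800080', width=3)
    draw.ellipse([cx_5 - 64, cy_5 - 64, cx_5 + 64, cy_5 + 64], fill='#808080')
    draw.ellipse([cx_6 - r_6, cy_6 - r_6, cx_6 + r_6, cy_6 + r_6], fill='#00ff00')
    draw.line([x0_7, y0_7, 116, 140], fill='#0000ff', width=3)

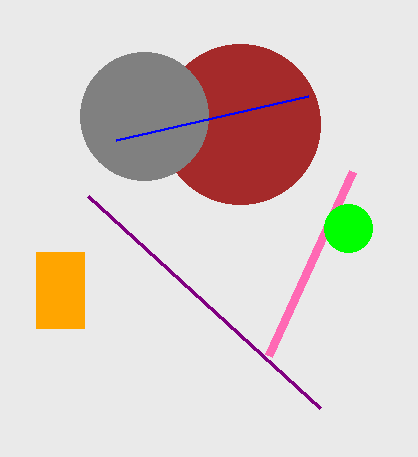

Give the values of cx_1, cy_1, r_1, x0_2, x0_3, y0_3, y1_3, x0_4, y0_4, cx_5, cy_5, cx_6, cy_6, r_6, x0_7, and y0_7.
cx_1 = 240, cy_1 = 124, r_1 = 80, x0_2 = 352, x0_3 = 36, y0_3 = 252, y1_3 = 328, x0_4 = 320, y0_4 = 408, cx_5 = 144, cy_5 = 116, cx_6 = 348, cy_6 = 228, r_6 = 24, x0_7 = 308, y0_7 = 96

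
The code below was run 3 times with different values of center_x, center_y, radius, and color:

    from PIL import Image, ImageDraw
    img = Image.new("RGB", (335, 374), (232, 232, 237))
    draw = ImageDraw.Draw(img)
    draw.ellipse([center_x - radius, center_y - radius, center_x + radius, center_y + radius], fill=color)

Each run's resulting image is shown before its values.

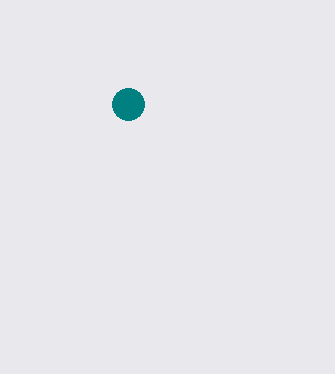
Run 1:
center_x = 128; center_y = 104; radius = 16; color = 'teal'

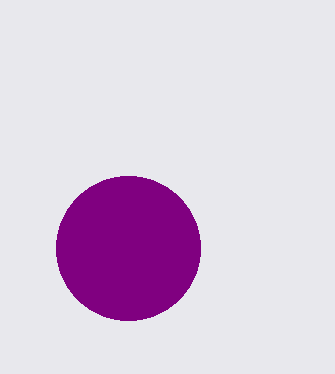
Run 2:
center_x = 128; center_y = 248; radius = 72; color = 'purple'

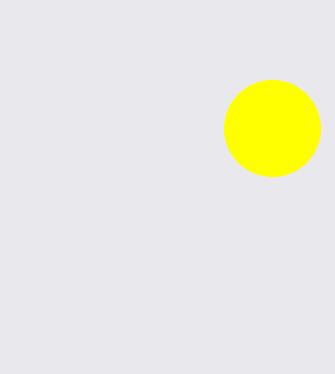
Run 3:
center_x = 272; center_y = 128; radius = 48; color = 'yellow'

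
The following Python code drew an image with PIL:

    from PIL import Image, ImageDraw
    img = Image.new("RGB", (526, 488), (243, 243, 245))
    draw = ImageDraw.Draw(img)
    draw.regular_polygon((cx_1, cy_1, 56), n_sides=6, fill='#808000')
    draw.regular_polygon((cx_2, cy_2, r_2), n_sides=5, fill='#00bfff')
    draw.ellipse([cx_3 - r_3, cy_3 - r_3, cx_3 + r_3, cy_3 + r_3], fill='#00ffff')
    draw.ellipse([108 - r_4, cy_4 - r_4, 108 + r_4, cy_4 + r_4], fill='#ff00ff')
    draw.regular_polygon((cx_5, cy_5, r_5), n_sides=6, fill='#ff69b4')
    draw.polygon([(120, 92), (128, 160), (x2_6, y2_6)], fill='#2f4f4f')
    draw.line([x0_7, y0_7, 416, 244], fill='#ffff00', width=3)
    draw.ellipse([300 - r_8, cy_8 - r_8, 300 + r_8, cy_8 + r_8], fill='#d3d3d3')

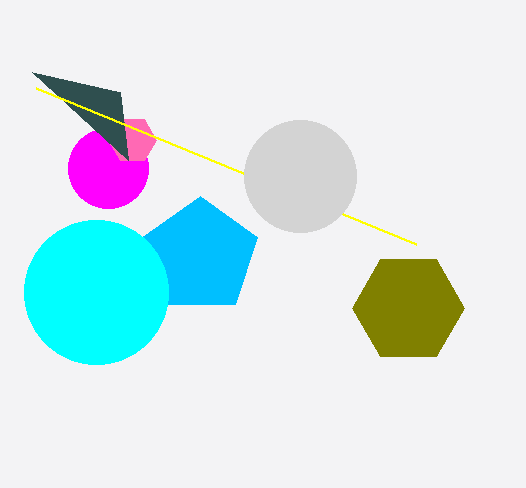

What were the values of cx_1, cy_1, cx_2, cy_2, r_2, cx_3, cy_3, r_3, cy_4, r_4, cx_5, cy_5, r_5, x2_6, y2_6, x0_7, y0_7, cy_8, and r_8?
cx_1 = 408, cy_1 = 308, cx_2 = 200, cy_2 = 256, r_2 = 60, cx_3 = 96, cy_3 = 292, r_3 = 72, cy_4 = 168, r_4 = 40, cx_5 = 132, cy_5 = 140, r_5 = 24, x2_6 = 32, y2_6 = 72, x0_7 = 36, y0_7 = 88, cy_8 = 176, r_8 = 56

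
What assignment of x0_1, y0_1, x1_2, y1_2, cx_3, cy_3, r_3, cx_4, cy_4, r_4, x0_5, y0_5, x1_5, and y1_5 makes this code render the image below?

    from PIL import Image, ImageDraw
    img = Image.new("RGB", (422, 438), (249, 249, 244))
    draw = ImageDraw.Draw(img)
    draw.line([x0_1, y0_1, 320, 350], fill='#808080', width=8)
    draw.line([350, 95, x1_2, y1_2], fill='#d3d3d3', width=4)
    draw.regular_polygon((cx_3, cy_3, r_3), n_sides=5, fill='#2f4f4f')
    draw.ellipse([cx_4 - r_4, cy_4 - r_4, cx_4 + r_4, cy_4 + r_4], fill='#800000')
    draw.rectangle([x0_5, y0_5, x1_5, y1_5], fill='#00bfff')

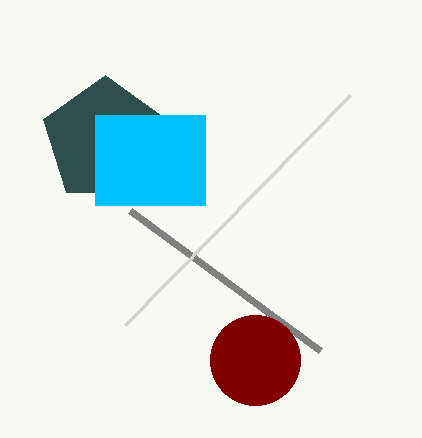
x0_1 = 130; y0_1 = 210; x1_2 = 125; y1_2 = 325; cx_3 = 105; cy_3 = 140; r_3 = 65; cx_4 = 255; cy_4 = 360; r_4 = 45; x0_5 = 95; y0_5 = 115; x1_5 = 205; y1_5 = 205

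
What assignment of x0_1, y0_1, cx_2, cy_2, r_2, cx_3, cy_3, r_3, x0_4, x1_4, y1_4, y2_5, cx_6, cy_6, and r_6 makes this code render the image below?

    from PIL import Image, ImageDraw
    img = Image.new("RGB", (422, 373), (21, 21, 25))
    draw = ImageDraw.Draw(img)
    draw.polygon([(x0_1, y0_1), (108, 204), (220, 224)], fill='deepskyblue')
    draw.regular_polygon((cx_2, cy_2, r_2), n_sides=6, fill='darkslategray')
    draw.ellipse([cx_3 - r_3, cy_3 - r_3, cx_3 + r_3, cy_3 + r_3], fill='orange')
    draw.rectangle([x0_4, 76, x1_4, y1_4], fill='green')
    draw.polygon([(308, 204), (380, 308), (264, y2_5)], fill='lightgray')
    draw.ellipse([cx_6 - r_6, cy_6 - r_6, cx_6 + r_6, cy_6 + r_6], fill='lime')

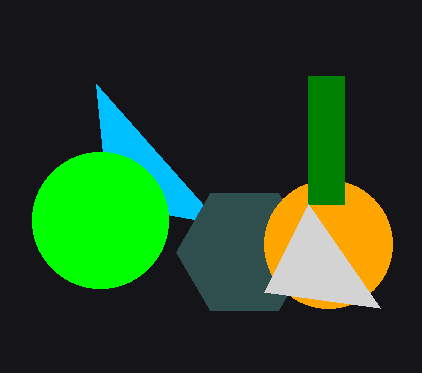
x0_1 = 96, y0_1 = 84, cx_2 = 244, cy_2 = 252, r_2 = 68, cx_3 = 328, cy_3 = 244, r_3 = 64, x0_4 = 308, x1_4 = 344, y1_4 = 204, y2_5 = 292, cx_6 = 100, cy_6 = 220, r_6 = 68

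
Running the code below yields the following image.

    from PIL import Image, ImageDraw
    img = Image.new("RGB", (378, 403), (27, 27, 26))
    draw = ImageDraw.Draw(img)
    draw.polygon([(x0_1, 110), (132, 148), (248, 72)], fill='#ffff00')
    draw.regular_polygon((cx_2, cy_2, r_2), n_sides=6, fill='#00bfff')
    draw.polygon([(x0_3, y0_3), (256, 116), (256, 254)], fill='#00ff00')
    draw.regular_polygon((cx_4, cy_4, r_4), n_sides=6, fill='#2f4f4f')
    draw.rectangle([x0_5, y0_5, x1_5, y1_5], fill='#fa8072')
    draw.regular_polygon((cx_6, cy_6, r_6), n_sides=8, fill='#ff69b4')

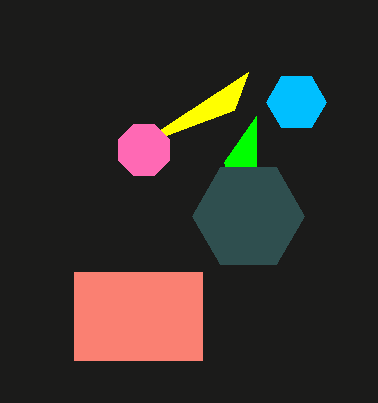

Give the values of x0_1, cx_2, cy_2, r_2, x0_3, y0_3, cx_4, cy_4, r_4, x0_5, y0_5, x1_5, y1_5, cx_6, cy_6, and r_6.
x0_1 = 234; cx_2 = 296; cy_2 = 102; r_2 = 30; x0_3 = 224; y0_3 = 162; cx_4 = 248; cy_4 = 216; r_4 = 56; x0_5 = 74; y0_5 = 272; x1_5 = 202; y1_5 = 360; cx_6 = 144; cy_6 = 150; r_6 = 28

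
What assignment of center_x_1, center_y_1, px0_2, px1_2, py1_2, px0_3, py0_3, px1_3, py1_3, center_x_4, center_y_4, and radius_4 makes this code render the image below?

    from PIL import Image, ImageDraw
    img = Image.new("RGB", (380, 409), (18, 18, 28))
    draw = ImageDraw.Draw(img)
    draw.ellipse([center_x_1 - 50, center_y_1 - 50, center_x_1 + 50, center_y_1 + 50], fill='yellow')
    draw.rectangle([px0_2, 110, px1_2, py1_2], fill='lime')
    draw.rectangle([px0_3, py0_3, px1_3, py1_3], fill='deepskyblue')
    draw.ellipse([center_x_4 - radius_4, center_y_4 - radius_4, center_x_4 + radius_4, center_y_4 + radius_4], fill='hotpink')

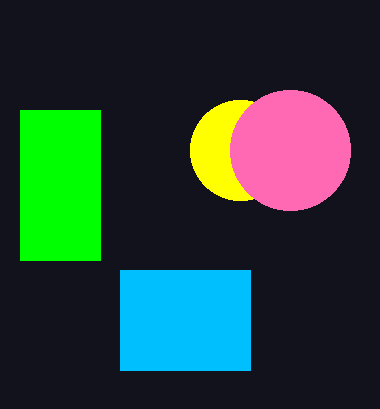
center_x_1 = 240; center_y_1 = 150; px0_2 = 20; px1_2 = 100; py1_2 = 260; px0_3 = 120; py0_3 = 270; px1_3 = 250; py1_3 = 370; center_x_4 = 290; center_y_4 = 150; radius_4 = 60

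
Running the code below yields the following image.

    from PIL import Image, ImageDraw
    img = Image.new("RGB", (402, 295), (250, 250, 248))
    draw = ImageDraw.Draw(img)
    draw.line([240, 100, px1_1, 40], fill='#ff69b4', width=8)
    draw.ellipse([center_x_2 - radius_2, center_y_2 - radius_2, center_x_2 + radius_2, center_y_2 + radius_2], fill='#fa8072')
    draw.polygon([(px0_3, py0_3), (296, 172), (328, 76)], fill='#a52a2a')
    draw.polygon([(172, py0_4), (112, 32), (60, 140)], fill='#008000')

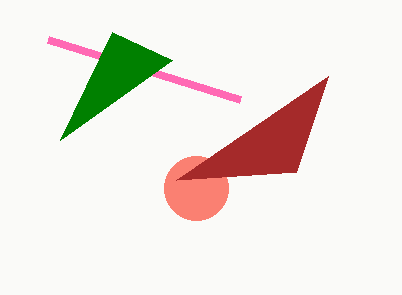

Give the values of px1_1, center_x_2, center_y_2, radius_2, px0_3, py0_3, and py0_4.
px1_1 = 48; center_x_2 = 196; center_y_2 = 188; radius_2 = 32; px0_3 = 176; py0_3 = 180; py0_4 = 60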